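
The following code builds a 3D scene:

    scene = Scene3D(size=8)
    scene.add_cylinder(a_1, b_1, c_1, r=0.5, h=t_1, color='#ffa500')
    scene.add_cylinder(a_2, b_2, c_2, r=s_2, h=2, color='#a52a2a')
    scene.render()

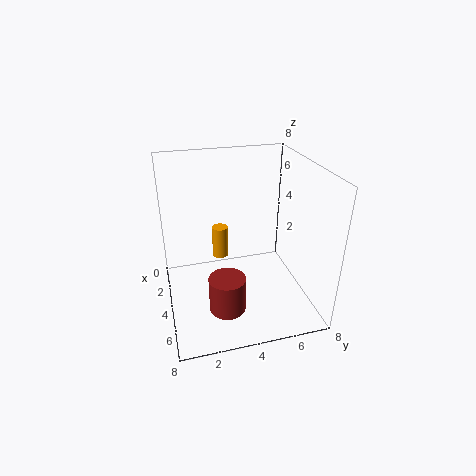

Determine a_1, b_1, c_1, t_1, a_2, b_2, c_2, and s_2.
a_1 = 1.5, b_1 = 3.5, c_1 = 1.5, t_1 = 2, a_2 = 5.5, b_2 = 3, c_2 = 0.5, s_2 = 1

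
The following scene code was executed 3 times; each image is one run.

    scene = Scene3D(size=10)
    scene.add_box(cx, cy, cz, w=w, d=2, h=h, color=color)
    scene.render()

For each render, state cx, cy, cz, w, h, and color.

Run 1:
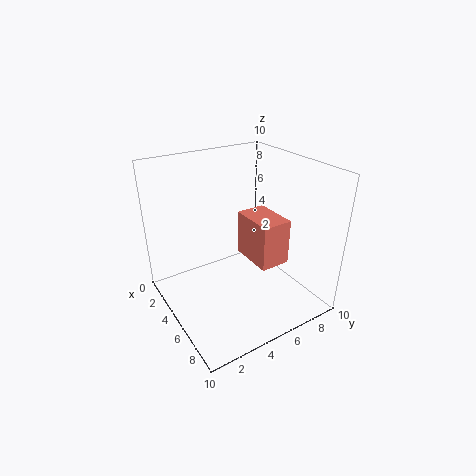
cx = 5, cy = 5, cz = 4, w = 3, h = 3, color = 'salmon'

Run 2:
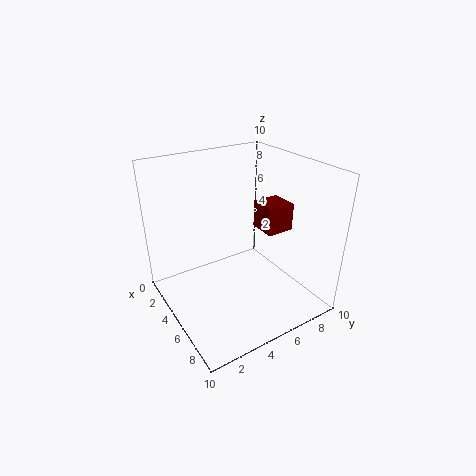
cx = 4, cy = 7, cz = 5, w = 2, h = 2, color = 'maroon'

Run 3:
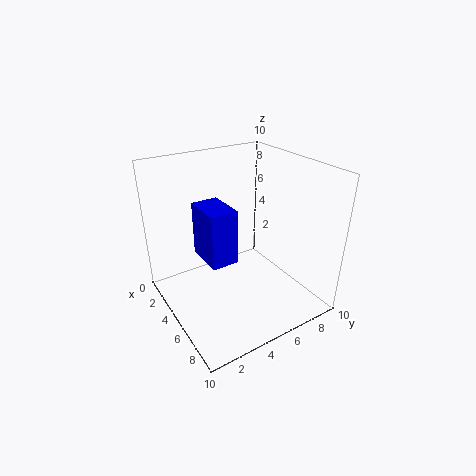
cx = 2, cy = 3, cz = 3, w = 3, h = 4, color = 'blue'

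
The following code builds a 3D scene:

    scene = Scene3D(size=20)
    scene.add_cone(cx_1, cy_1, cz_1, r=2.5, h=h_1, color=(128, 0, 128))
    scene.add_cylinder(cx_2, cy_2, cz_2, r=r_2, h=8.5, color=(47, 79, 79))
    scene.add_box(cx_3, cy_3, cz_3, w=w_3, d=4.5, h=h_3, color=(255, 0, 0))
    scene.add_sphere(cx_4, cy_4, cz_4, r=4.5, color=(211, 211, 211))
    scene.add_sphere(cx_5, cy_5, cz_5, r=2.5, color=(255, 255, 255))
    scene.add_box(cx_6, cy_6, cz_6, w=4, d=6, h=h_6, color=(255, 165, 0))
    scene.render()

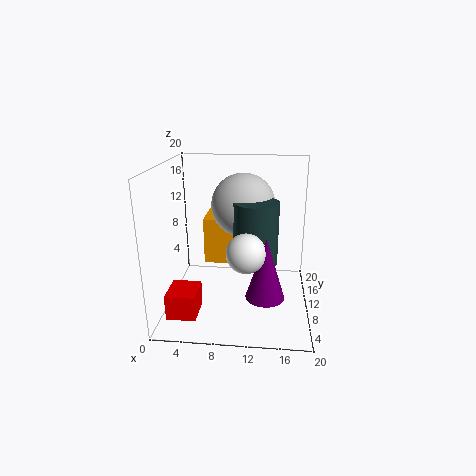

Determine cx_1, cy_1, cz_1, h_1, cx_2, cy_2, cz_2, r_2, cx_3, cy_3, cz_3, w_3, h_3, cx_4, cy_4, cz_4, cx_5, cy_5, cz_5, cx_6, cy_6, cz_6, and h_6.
cx_1 = 14
cy_1 = 5
cz_1 = 4
h_1 = 8
cx_2 = 12.5
cy_2 = 9
cz_2 = 7
r_2 = 3
cx_3 = 1
cy_3 = 3.5
cz_3 = 0.5
w_3 = 4
h_3 = 3.5
cx_4 = 10.5
cy_4 = 12.5
cz_4 = 14
cx_5 = 11.5
cy_5 = 5
cz_5 = 10
cx_6 = 4.5
cy_6 = 13
cz_6 = 4.5
h_6 = 7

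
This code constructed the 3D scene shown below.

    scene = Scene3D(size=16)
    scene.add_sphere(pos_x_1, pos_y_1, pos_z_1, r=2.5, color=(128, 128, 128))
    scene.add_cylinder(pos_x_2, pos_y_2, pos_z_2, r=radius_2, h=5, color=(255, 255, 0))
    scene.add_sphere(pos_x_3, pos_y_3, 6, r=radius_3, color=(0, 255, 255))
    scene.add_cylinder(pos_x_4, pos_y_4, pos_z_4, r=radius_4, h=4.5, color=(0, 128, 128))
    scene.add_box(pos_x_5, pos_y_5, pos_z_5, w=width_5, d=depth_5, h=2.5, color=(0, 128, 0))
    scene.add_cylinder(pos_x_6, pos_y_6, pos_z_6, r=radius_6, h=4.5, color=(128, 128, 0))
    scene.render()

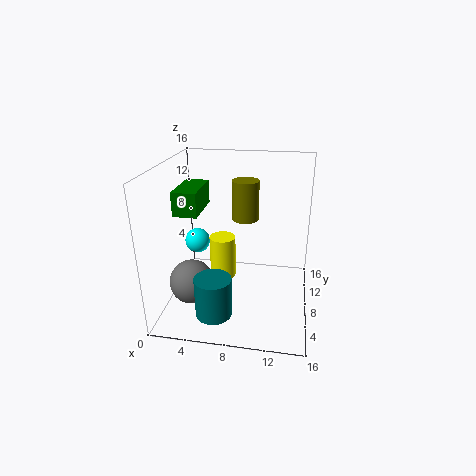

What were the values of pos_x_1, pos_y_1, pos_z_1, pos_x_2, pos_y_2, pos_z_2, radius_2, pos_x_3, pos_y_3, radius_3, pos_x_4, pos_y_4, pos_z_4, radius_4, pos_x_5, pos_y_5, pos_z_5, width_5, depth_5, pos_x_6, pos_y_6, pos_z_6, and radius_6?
pos_x_1 = 3, pos_y_1 = 6, pos_z_1 = 3, pos_x_2 = 6, pos_y_2 = 9, pos_z_2 = 2.5, radius_2 = 1.5, pos_x_3 = 2.5, pos_y_3 = 10.5, radius_3 = 1.5, pos_x_4 = 6, pos_y_4 = 4, pos_z_4 = 0.5, radius_4 = 2, pos_x_5 = 2, pos_y_5 = 4.5, pos_z_5 = 11.5, width_5 = 2.5, depth_5 = 5, pos_x_6 = 8.5, pos_y_6 = 10, pos_z_6 = 9.5, radius_6 = 1.5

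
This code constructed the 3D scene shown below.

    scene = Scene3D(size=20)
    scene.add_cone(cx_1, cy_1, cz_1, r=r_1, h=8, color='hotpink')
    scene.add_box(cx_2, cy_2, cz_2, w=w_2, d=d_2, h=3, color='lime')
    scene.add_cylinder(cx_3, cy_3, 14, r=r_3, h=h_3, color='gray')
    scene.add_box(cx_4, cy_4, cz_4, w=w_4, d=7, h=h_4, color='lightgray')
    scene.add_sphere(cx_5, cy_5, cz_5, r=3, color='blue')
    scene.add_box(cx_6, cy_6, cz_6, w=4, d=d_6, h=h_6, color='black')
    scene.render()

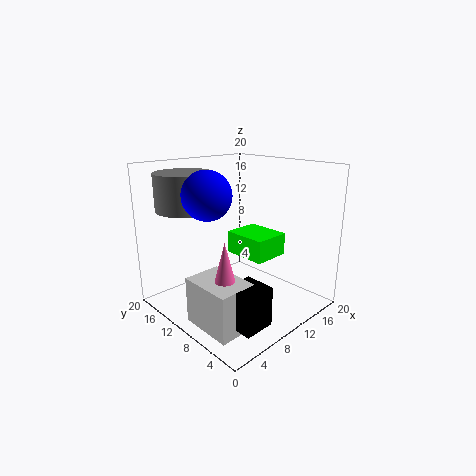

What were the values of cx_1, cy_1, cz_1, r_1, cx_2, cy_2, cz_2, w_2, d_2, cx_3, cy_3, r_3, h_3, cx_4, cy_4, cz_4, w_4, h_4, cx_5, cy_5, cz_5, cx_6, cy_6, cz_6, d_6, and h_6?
cx_1 = 4; cy_1 = 6; cz_1 = 4; r_1 = 2; cx_2 = 9; cy_2 = 5; cz_2 = 8; w_2 = 5; d_2 = 6; cx_3 = 5; cy_3 = 15; r_3 = 4; h_3 = 5; cx_4 = 1; cy_4 = 3; cz_4 = 1; w_4 = 5; h_4 = 6; cx_5 = 4; cy_5 = 9; cz_5 = 17; cx_6 = 3; cy_6 = 1; cz_6 = 2; d_6 = 4; h_6 = 5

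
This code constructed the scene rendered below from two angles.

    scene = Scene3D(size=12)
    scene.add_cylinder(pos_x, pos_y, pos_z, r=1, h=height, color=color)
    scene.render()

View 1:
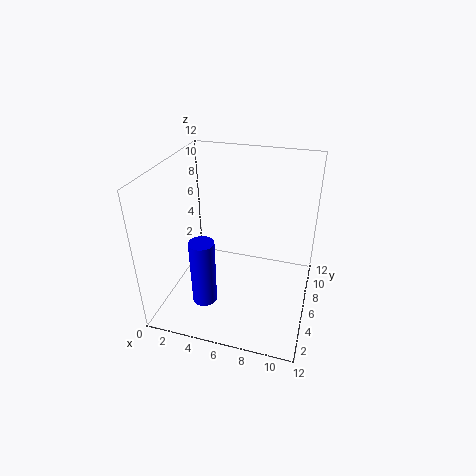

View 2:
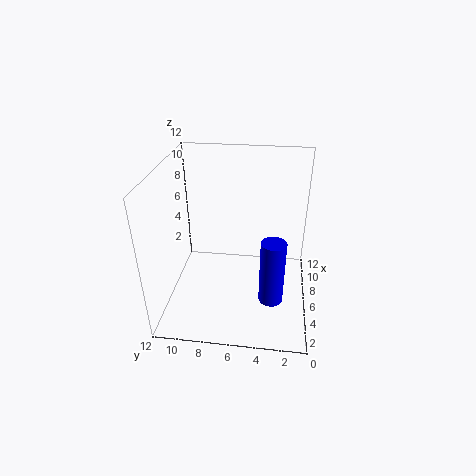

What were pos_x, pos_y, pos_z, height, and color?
pos_x = 4, pos_y = 3, pos_z = 1.5, height = 5.5, color = 'blue'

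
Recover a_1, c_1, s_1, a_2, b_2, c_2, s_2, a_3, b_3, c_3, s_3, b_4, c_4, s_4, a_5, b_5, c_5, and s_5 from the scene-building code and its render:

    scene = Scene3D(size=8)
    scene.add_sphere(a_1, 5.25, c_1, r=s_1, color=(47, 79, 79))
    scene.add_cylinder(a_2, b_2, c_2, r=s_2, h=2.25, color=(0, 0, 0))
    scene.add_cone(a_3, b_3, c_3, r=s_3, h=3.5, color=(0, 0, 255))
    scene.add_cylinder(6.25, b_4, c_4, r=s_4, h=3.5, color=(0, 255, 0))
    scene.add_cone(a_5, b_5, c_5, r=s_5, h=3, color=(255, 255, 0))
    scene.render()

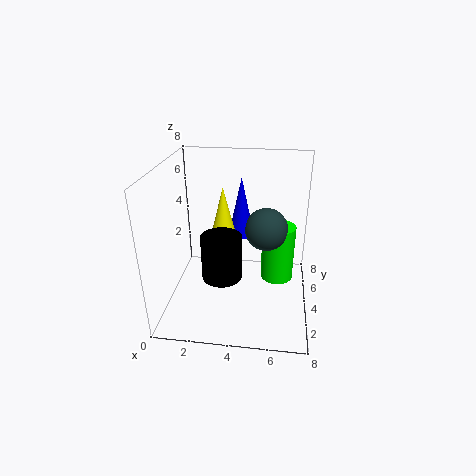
a_1 = 5.5
c_1 = 4
s_1 = 1.25
a_2 = 3.5
b_2 = 1.75
c_2 = 3
s_2 = 1
a_3 = 4
b_3 = 5.5
c_3 = 3.5
s_3 = 0.75
b_4 = 5.75
c_4 = 0.5
s_4 = 1
a_5 = 3.25
b_5 = 3.75
c_5 = 4
s_5 = 0.75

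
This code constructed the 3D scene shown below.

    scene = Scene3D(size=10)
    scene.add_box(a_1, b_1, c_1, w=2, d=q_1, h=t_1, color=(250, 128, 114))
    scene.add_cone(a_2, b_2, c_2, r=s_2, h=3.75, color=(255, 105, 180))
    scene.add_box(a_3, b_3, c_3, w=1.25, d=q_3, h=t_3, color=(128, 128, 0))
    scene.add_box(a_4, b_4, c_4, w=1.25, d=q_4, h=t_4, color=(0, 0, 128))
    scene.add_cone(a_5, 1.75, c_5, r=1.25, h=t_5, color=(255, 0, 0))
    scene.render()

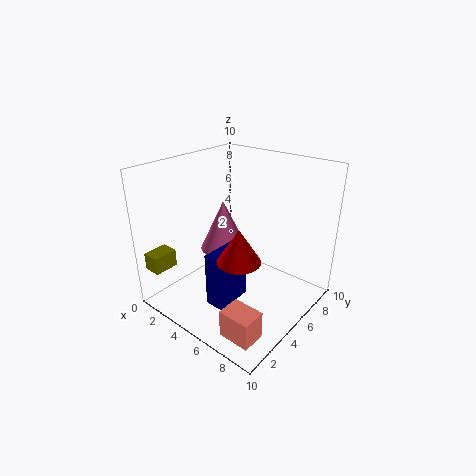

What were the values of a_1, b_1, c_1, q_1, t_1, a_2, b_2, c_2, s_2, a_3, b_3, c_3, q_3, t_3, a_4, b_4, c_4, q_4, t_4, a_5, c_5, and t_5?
a_1 = 7.5; b_1 = 0.25; c_1 = 1.25; q_1 = 1.5; t_1 = 1.75; a_2 = 3; b_2 = 5.75; c_2 = 3.25; s_2 = 1.75; a_3 = 0.25; b_3 = 0.5; c_3 = 2.75; q_3 = 1.75; t_3 = 1.25; a_4 = 5.5; b_4 = 1.25; c_4 = 2; q_4 = 2.5; t_4 = 3.5; a_5 = 7.75; c_5 = 5.75; t_5 = 2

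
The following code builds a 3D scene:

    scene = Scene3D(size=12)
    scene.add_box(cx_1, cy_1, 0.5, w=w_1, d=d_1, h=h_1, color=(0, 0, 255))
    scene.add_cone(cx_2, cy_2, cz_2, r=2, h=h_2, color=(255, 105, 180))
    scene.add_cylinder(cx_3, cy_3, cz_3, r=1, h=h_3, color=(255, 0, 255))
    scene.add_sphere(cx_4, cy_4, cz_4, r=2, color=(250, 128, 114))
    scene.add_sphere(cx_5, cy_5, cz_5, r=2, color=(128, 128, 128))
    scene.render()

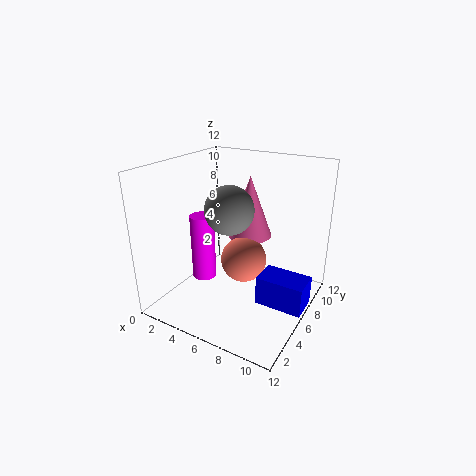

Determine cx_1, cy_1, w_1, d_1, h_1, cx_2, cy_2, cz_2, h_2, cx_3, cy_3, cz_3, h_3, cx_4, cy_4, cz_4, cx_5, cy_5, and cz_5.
cx_1 = 8; cy_1 = 5.5; w_1 = 4; d_1 = 2.5; h_1 = 2.5; cx_2 = 5.5; cy_2 = 9; cz_2 = 5; h_2 = 5.5; cx_3 = 3.5; cy_3 = 4.5; cz_3 = 2.5; h_3 = 5.5; cx_4 = 6; cy_4 = 7; cz_4 = 3.5; cx_5 = 5.5; cy_5 = 5.5; cz_5 = 8.5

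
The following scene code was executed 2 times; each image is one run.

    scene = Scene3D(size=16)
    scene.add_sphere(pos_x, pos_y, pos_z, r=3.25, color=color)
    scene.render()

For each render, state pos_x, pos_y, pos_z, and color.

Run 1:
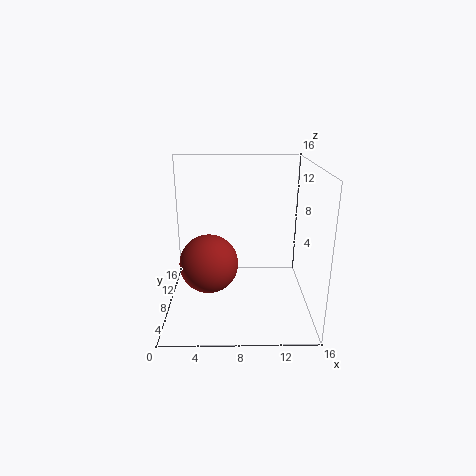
pos_x = 4.75
pos_y = 7.25
pos_z = 5.25
color = 'brown'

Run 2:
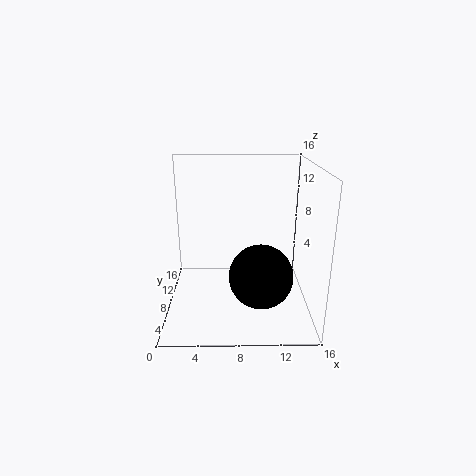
pos_x = 10.25
pos_y = 3.75
pos_z = 5.5
color = 'black'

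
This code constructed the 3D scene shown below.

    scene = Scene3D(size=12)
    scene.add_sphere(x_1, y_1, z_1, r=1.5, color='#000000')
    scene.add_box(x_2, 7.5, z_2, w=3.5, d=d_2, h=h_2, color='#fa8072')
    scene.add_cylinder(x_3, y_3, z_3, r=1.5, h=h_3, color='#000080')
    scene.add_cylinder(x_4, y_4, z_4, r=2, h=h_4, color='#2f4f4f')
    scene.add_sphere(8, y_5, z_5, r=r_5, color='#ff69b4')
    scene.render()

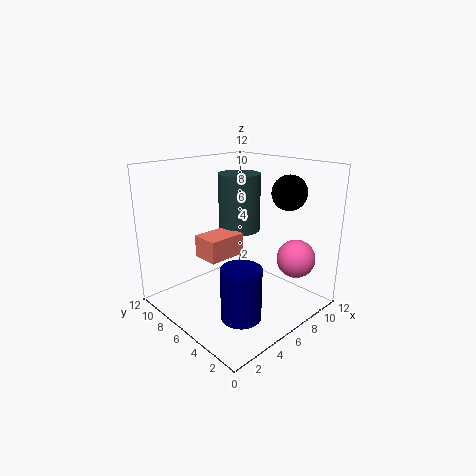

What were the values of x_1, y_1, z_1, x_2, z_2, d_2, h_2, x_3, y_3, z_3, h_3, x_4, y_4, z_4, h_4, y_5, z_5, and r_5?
x_1 = 10
y_1 = 4
z_1 = 9.5
x_2 = 4.5
z_2 = 3.5
d_2 = 2.5
h_2 = 2
x_3 = 3
y_3 = 2.5
z_3 = 1.5
h_3 = 4
x_4 = 9.5
y_4 = 9.5
z_4 = 5
h_4 = 5.5
y_5 = 1.5
z_5 = 5
r_5 = 1.5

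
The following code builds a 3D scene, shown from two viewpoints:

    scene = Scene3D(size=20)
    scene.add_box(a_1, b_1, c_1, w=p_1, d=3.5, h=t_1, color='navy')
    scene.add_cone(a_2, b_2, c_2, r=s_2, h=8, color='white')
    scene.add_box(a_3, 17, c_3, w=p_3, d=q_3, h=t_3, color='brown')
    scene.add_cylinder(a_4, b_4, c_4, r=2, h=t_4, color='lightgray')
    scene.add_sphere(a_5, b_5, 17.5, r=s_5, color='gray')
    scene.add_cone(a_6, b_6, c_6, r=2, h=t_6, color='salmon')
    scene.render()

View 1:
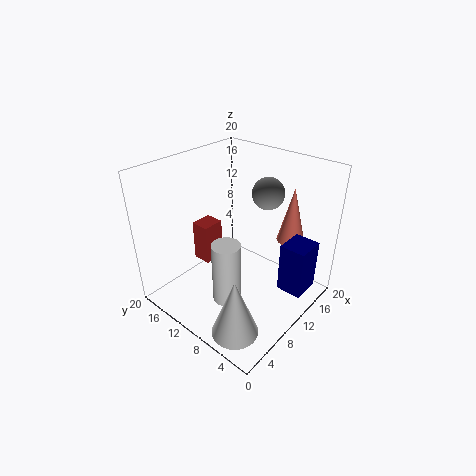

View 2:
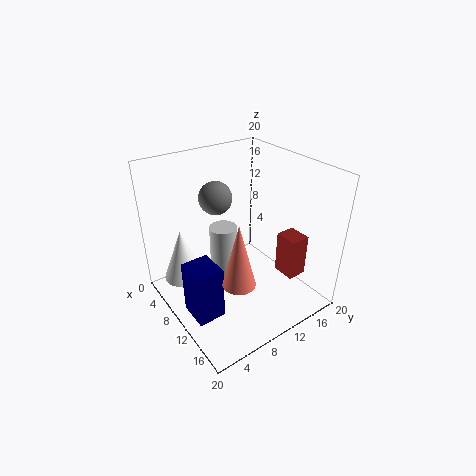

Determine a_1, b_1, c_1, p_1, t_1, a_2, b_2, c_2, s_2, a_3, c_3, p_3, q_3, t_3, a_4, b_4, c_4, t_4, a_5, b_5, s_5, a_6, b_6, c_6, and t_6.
a_1 = 11.5
b_1 = 0.5
c_1 = 3.5
p_1 = 4
t_1 = 7
a_2 = 3
b_2 = 4.5
c_2 = 1.5
s_2 = 3
a_3 = 10.5
c_3 = 2
p_3 = 3.5
q_3 = 3
t_3 = 6.5
a_4 = 7
b_4 = 9.5
c_4 = 1.5
t_4 = 9
a_5 = 11
b_5 = 6
s_5 = 2
a_6 = 16.5
b_6 = 5.5
c_6 = 8.5
t_6 = 8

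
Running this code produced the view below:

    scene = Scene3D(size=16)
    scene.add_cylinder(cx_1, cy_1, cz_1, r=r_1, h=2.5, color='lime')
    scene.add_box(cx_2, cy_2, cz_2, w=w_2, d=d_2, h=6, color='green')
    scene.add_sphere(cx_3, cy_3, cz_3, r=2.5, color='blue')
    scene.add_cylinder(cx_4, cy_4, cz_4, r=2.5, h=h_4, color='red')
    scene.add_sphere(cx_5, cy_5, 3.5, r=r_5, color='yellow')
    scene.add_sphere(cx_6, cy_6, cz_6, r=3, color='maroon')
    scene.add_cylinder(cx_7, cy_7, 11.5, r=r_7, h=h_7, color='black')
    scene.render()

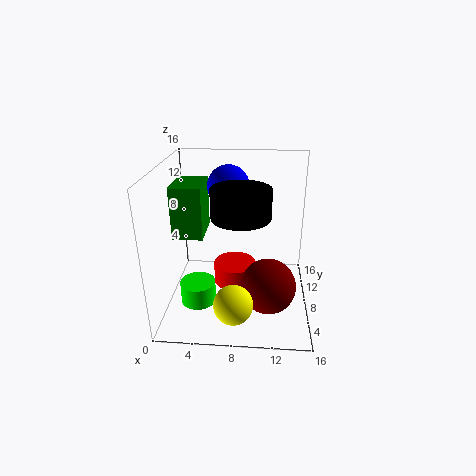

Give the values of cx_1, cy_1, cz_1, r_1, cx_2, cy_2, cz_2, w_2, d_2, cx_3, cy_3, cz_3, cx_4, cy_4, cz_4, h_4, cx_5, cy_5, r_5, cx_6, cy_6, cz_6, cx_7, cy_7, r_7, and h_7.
cx_1 = 3.5, cy_1 = 6.5, cz_1 = 0.5, r_1 = 2, cx_2 = 0.5, cy_2 = 8, cz_2 = 7.5, w_2 = 3.5, d_2 = 5, cx_3 = 6.5, cy_3 = 12.5, cz_3 = 12.5, cx_4 = 7.5, cy_4 = 9.5, cz_4 = 1.5, h_4 = 2.5, cx_5 = 8, cy_5 = 2, r_5 = 2, cx_6 = 11.5, cy_6 = 5.5, cz_6 = 3.5, cx_7 = 8.5, cy_7 = 5.5, r_7 = 3, h_7 = 3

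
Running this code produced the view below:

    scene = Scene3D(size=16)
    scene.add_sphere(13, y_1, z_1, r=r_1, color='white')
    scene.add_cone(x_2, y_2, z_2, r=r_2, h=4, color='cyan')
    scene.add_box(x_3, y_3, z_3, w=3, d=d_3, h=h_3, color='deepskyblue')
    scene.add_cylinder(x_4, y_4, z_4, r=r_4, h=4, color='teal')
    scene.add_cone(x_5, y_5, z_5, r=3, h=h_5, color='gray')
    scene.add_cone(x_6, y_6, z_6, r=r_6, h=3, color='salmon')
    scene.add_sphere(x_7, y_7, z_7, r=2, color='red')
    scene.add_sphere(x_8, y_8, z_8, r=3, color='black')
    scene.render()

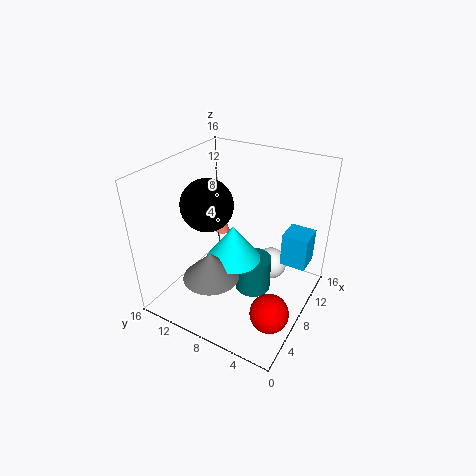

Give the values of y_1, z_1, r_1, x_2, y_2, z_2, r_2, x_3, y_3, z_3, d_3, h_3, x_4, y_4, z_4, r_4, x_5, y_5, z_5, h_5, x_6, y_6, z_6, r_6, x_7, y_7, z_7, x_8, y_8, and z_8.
y_1 = 6, z_1 = 2, r_1 = 2, x_2 = 7, y_2 = 8, z_2 = 6, r_2 = 3, x_3 = 11, y_3 = 1, z_3 = 4, d_3 = 3, h_3 = 4, x_4 = 8, y_4 = 6, z_4 = 2, r_4 = 2, x_5 = 4, y_5 = 9, z_5 = 5, h_5 = 3, x_6 = 14, y_6 = 14, z_6 = 4, r_6 = 1, x_7 = 4, y_7 = 2, z_7 = 3, x_8 = 8, y_8 = 12, z_8 = 11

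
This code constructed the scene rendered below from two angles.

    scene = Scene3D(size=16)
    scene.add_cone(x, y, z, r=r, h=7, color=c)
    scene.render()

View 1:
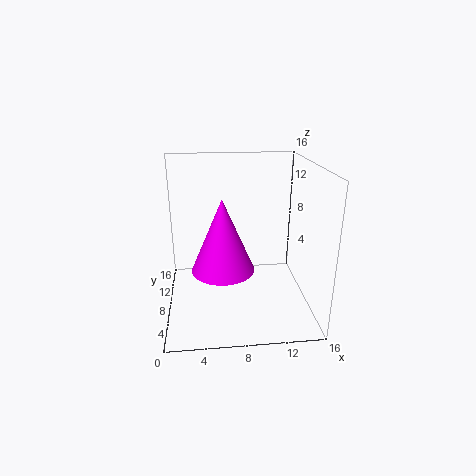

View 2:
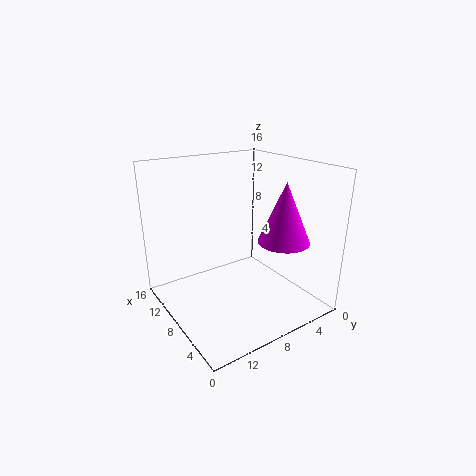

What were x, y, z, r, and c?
x = 6
y = 3
z = 7
r = 3
c = 'magenta'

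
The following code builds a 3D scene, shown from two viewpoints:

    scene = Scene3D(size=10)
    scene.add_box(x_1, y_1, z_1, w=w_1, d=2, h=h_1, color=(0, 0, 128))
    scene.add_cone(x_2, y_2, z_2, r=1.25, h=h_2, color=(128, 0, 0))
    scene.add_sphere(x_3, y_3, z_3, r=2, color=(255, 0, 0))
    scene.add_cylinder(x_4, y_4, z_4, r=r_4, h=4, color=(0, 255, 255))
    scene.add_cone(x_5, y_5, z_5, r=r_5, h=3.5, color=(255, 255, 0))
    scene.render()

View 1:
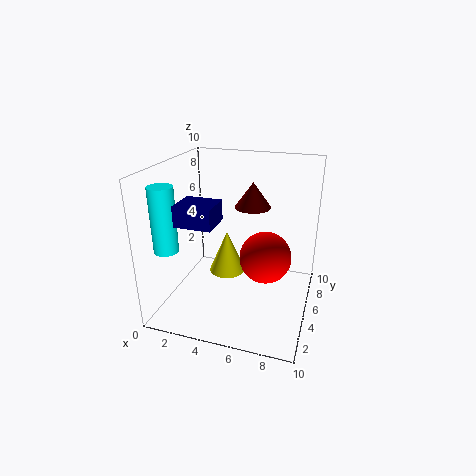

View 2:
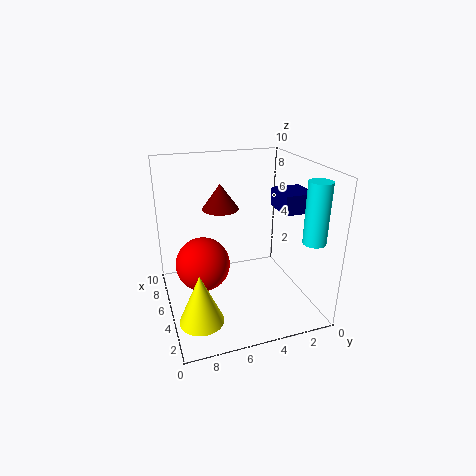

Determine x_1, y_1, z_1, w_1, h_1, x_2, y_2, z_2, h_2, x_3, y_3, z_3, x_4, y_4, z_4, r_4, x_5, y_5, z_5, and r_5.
x_1 = 2.5, y_1 = 0.75, z_1 = 7.25, w_1 = 2.25, h_1 = 1.25, x_2 = 5.75, y_2 = 6, z_2 = 7, h_2 = 1.75, x_3 = 6.5, y_3 = 7.25, z_3 = 2.5, x_4 = 1.75, y_4 = 1, z_4 = 5.5, r_4 = 0.75, x_5 = 3, y_5 = 8.25, z_5 = 0.25, r_5 = 1.5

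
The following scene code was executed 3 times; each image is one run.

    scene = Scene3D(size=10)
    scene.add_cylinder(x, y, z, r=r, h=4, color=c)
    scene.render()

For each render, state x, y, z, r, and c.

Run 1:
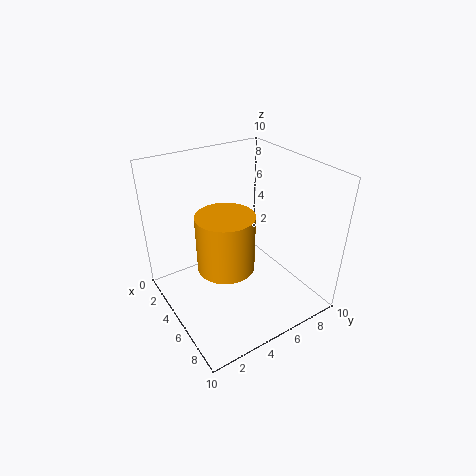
x = 5, y = 4, z = 3, r = 2, c = 'orange'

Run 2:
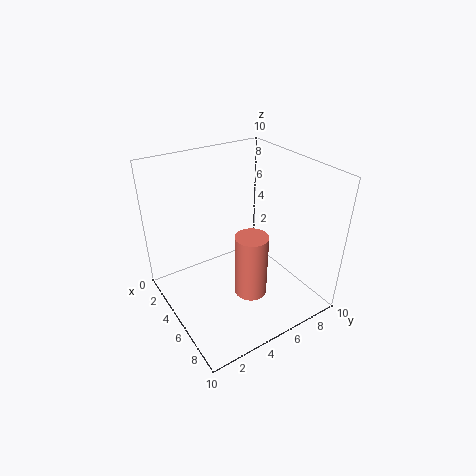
x = 8, y = 4, z = 3, r = 1, c = 'salmon'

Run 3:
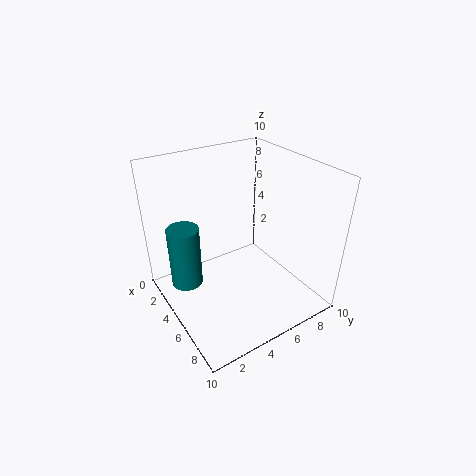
x = 5, y = 1, z = 3, r = 1, c = 'teal'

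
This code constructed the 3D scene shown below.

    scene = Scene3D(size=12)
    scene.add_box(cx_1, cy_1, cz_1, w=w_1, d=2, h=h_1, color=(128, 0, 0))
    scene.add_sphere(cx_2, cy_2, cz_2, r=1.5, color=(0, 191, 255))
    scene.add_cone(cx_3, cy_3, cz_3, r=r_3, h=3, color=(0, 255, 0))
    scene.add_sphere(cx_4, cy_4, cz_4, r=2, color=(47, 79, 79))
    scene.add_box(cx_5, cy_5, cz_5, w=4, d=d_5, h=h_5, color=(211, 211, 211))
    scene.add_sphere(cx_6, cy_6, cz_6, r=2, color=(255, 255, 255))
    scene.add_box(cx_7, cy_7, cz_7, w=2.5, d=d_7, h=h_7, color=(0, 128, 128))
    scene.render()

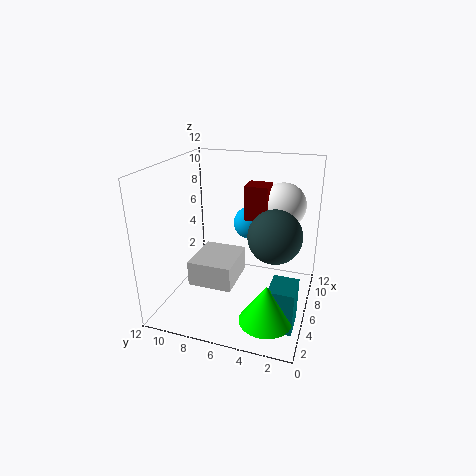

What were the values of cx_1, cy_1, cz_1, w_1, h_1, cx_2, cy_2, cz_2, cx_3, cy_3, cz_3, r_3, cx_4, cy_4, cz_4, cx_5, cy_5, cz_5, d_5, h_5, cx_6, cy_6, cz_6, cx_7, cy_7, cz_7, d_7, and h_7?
cx_1 = 7.5; cy_1 = 4; cz_1 = 7; w_1 = 2; h_1 = 3; cx_2 = 9.5; cy_2 = 6; cz_2 = 6; cx_3 = 2; cy_3 = 2.5; cz_3 = 1.5; r_3 = 2; cx_4 = 4; cy_4 = 2.5; cz_4 = 7.5; cx_5 = 2.5; cy_5 = 5.5; cz_5 = 3; d_5 = 3.5; h_5 = 2; cx_6 = 9.5; cy_6 = 3; cz_6 = 8; cx_7 = 2; cy_7 = 0.5; cz_7 = 0.5; d_7 = 2; h_7 = 3.5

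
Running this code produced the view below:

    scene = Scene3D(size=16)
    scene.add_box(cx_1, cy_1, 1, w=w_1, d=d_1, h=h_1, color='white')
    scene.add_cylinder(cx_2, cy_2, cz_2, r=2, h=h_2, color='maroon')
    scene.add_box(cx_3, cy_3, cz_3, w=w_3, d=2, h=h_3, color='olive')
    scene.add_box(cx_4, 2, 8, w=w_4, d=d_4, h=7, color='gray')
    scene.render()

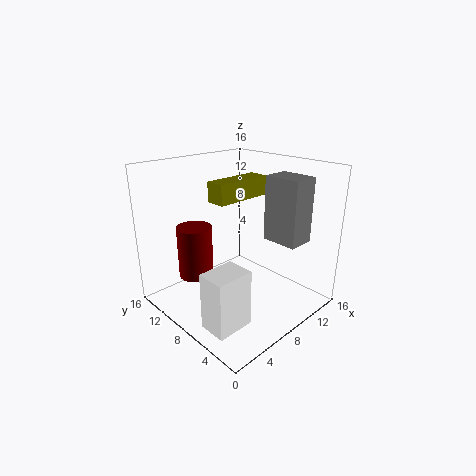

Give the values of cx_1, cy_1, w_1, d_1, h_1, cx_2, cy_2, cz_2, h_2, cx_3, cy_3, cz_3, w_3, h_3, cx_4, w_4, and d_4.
cx_1 = 1; cy_1 = 3; w_1 = 4; d_1 = 3; h_1 = 6; cx_2 = 5; cy_2 = 12; cz_2 = 3; h_2 = 6; cx_3 = 4; cy_3 = 6; cz_3 = 13; w_3 = 6; h_3 = 2; cx_4 = 10; w_4 = 3; d_4 = 4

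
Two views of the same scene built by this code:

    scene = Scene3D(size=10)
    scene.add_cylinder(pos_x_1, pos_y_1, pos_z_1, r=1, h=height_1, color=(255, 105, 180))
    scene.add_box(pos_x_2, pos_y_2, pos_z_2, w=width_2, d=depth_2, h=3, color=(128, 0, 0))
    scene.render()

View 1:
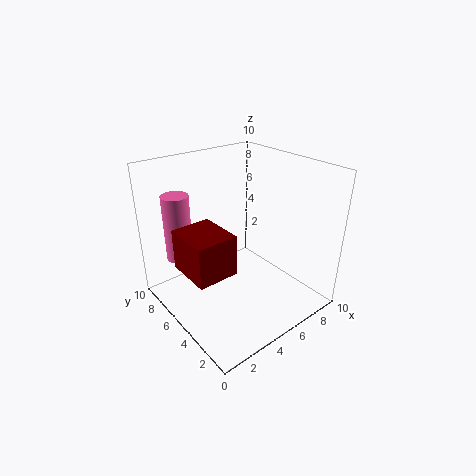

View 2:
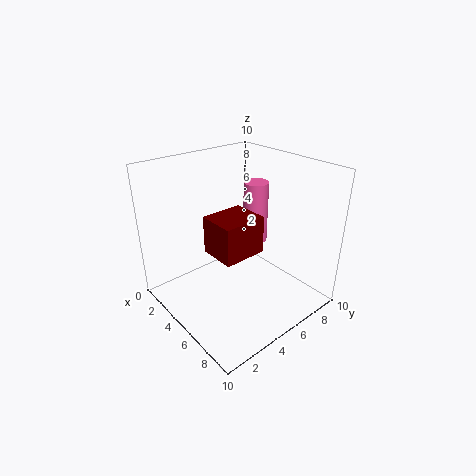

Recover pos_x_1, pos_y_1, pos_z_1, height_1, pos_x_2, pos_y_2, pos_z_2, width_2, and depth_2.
pos_x_1 = 2.5, pos_y_1 = 9, pos_z_1 = 2.5, height_1 = 5, pos_x_2 = 1.5, pos_y_2 = 4.5, pos_z_2 = 2.5, width_2 = 3, depth_2 = 3.5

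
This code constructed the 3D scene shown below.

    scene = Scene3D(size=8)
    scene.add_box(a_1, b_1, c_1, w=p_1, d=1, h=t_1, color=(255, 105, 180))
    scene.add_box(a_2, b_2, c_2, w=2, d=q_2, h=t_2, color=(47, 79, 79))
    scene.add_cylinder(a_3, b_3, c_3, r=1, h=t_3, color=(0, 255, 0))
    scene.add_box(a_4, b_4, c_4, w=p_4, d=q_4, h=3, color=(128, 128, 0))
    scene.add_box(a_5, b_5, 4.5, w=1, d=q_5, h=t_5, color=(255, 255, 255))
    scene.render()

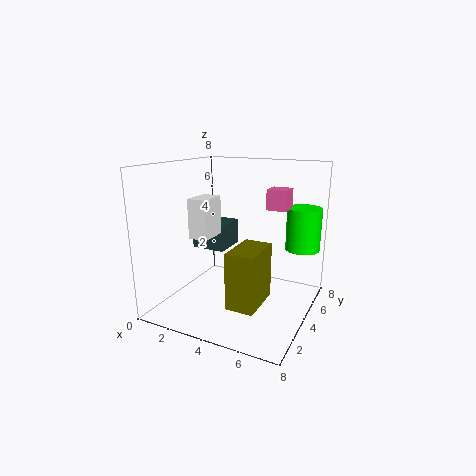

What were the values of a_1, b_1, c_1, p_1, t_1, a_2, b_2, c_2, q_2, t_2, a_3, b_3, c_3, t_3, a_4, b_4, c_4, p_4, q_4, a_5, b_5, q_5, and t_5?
a_1 = 6; b_1 = 3; c_1 = 6; p_1 = 1; t_1 = 1; a_2 = 1; b_2 = 4; c_2 = 3; q_2 = 2; t_2 = 1.5; a_3 = 7; b_3 = 6.5; c_3 = 3; t_3 = 2.5; a_4 = 4.5; b_4 = 1.5; c_4 = 1; p_4 = 1.5; q_4 = 2.5; a_5 = 2.5; b_5 = 1.5; q_5 = 1.5; t_5 = 2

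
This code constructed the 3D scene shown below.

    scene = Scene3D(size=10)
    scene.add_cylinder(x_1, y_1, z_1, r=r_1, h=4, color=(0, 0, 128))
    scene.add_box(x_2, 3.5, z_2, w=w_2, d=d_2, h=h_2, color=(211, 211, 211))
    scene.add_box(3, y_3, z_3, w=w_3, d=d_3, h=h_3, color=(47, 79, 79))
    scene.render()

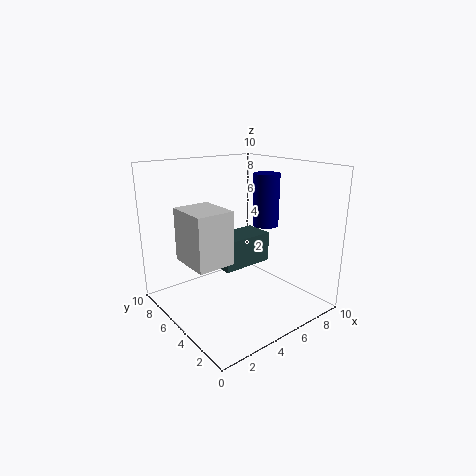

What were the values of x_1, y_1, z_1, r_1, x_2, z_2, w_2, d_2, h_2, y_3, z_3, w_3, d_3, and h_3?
x_1 = 8.5, y_1 = 6, z_1 = 5, r_1 = 1, x_2 = 1, z_2 = 4, w_2 = 2.5, d_2 = 3, h_2 = 3.5, y_3 = 3.5, z_3 = 3.5, w_3 = 3.5, d_3 = 2, h_3 = 2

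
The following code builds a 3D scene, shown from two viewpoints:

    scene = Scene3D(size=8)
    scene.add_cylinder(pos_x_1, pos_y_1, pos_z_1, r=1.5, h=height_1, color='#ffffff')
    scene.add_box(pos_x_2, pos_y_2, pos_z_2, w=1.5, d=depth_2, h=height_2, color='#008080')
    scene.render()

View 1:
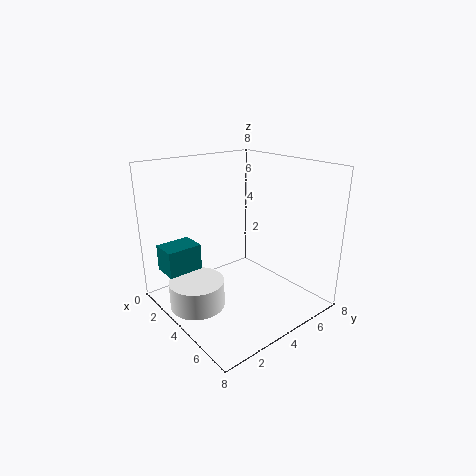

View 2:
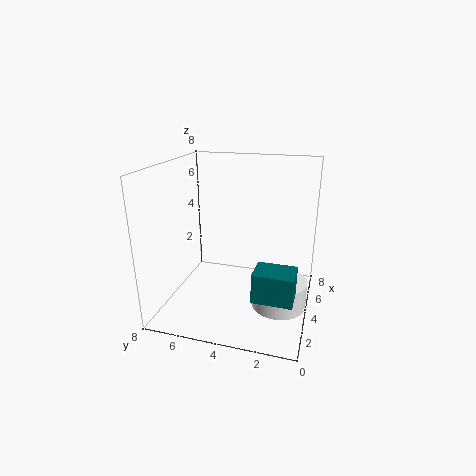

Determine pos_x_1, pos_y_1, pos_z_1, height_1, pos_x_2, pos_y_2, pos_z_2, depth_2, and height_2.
pos_x_1 = 3.5; pos_y_1 = 1.5; pos_z_1 = 0.5; height_1 = 1.5; pos_x_2 = 1; pos_y_2 = 0.5; pos_z_2 = 2; depth_2 = 2; height_2 = 1.5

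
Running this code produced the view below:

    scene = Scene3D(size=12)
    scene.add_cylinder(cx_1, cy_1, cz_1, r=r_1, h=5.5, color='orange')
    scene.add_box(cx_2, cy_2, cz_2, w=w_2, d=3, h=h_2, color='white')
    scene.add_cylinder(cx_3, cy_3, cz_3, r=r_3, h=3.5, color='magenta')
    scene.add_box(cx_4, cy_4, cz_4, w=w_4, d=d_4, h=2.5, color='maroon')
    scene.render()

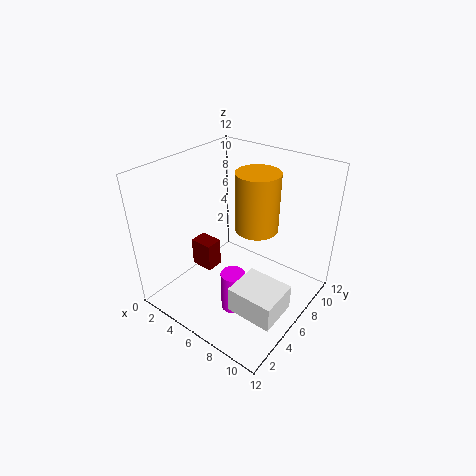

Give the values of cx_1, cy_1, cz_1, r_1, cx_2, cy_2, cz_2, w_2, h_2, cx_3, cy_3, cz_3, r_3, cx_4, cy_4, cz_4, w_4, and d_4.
cx_1 = 5.5, cy_1 = 9.5, cz_1 = 5, r_1 = 2, cx_2 = 8.5, cy_2 = 1.5, cz_2 = 3, w_2 = 3.5, h_2 = 2, cx_3 = 7, cy_3 = 4, cz_3 = 0.5, r_3 = 1, cx_4 = 2, cy_4 = 4.5, cz_4 = 2.5, w_4 = 2, d_4 = 1.5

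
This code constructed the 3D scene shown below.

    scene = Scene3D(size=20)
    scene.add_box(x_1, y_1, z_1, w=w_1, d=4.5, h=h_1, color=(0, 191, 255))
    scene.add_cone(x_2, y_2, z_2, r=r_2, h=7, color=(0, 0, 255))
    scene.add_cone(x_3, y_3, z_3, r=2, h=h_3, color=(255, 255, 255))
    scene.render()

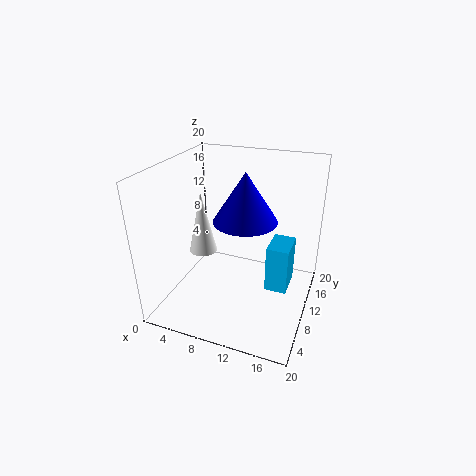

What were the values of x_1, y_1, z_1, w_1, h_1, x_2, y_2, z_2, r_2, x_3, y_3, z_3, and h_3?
x_1 = 14.5, y_1 = 8.5, z_1 = 3.5, w_1 = 3, h_1 = 6.5, x_2 = 10.5, y_2 = 11.5, z_2 = 12, r_2 = 4.5, x_3 = 4.5, y_3 = 10, z_3 = 7, h_3 = 9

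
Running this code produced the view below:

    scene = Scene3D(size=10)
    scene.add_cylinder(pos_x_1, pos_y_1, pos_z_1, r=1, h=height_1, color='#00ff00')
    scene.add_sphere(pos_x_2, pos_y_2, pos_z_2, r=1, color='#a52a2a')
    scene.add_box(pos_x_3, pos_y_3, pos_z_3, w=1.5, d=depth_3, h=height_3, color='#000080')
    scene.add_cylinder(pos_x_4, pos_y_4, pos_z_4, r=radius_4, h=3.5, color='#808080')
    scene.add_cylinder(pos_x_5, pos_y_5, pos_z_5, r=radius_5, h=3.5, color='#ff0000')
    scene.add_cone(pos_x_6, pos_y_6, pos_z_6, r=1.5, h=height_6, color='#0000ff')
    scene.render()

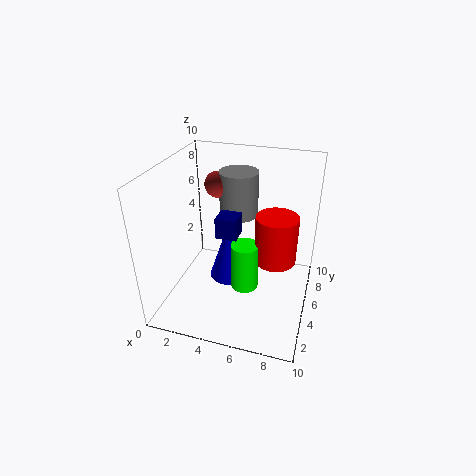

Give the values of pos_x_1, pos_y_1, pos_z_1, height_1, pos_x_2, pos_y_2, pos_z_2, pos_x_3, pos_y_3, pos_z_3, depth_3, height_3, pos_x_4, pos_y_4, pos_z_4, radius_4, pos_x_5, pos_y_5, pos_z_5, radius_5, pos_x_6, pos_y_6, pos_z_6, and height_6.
pos_x_1 = 5.5; pos_y_1 = 5; pos_z_1 = 1; height_1 = 3.5; pos_x_2 = 2.5; pos_y_2 = 8; pos_z_2 = 7.5; pos_x_3 = 3.5; pos_y_3 = 4.5; pos_z_3 = 5; depth_3 = 1.5; height_3 = 1.5; pos_x_4 = 4; pos_y_4 = 8.5; pos_z_4 = 5; radius_4 = 1.5; pos_x_5 = 7.5; pos_y_5 = 6; pos_z_5 = 3; radius_5 = 1.5; pos_x_6 = 4; pos_y_6 = 6; pos_z_6 = 1; height_6 = 4.5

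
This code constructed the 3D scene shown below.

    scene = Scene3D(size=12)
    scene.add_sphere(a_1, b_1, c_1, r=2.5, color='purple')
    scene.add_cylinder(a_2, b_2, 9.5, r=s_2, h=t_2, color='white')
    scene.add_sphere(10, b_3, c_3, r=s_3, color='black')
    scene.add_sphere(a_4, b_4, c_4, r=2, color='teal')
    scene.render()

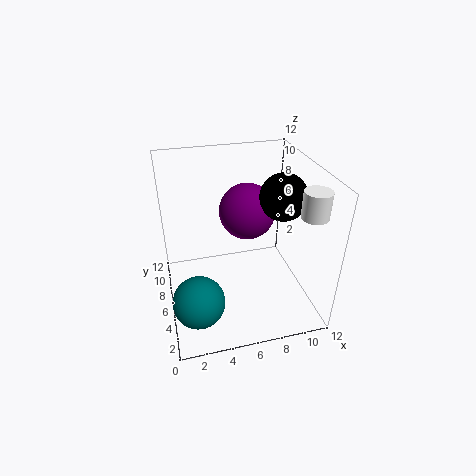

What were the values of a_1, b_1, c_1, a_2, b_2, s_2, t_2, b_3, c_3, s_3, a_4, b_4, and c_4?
a_1 = 7.5, b_1 = 8.5, c_1 = 7, a_2 = 10.5, b_2 = 2, s_2 = 1, t_2 = 2, b_3 = 6.5, c_3 = 9, s_3 = 2, a_4 = 2, b_4 = 2.5, c_4 = 3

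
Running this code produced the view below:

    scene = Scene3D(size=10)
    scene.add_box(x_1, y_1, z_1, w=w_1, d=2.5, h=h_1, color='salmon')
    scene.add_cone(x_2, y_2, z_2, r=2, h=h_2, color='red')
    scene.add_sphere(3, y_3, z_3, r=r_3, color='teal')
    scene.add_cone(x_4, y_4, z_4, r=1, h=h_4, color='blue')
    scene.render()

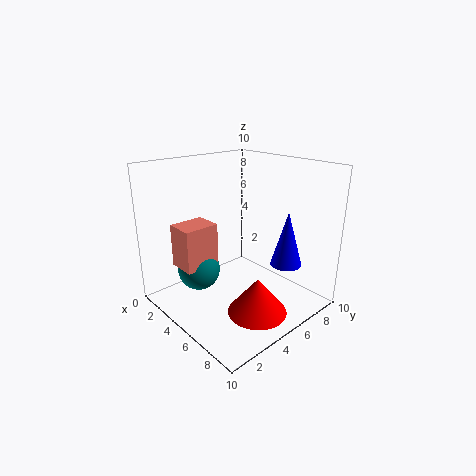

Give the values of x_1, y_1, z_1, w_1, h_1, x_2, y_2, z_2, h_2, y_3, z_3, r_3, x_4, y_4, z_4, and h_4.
x_1 = 2
y_1 = 1.5
z_1 = 3
w_1 = 2
h_1 = 3
x_2 = 7.5
y_2 = 4.5
z_2 = 0.5
h_2 = 2.5
y_3 = 3
z_3 = 2.5
r_3 = 1.5
x_4 = 8.5
y_4 = 6
z_4 = 4
h_4 = 3.5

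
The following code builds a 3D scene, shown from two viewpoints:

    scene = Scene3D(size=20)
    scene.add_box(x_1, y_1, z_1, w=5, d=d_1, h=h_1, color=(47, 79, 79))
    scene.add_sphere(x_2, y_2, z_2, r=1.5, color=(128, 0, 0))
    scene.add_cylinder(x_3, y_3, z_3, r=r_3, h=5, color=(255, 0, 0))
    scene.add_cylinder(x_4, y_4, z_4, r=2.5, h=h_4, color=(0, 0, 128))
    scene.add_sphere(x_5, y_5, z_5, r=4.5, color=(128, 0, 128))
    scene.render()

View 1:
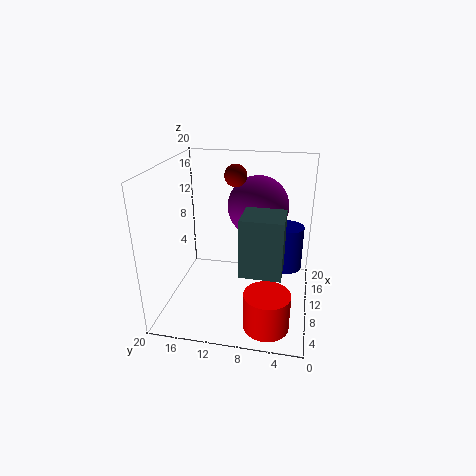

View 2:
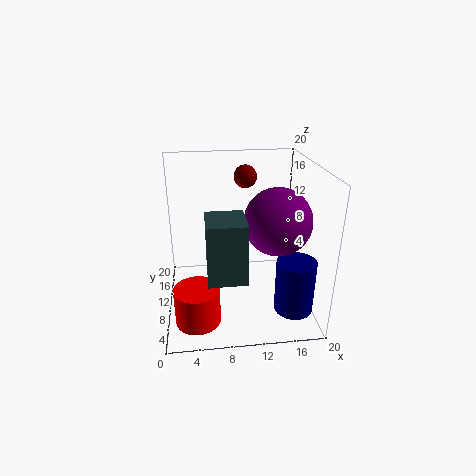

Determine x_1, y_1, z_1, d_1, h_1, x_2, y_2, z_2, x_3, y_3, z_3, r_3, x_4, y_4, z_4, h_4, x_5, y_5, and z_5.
x_1 = 5.5
y_1 = 3.5
z_1 = 6.5
d_1 = 5.5
h_1 = 8
x_2 = 11
y_2 = 10.5
z_2 = 18.5
x_3 = 4
y_3 = 5
z_3 = 0.5
r_3 = 3
x_4 = 16.5
y_4 = 3.5
z_4 = 2.5
h_4 = 7
x_5 = 15
y_5 = 8
z_5 = 13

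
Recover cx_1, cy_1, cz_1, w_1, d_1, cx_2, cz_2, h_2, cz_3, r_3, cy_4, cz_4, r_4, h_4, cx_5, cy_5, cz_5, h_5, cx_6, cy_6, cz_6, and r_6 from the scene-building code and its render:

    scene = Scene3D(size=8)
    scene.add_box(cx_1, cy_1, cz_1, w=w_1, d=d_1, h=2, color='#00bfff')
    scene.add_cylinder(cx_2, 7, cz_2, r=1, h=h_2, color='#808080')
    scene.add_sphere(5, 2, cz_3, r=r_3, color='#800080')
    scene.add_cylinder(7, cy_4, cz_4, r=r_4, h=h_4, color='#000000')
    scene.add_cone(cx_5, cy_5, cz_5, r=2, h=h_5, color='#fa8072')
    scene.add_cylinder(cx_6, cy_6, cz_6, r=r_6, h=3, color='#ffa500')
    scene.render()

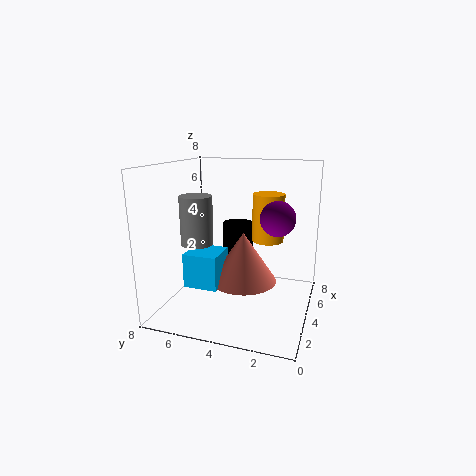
cx_1 = 3
cy_1 = 5
cz_1 = 1
w_1 = 2
d_1 = 2
cx_2 = 5
cz_2 = 3
h_2 = 3
cz_3 = 5
r_3 = 1
cy_4 = 5
cz_4 = 1
r_4 = 1
h_4 = 3
cx_5 = 5
cy_5 = 4
cz_5 = 1
h_5 = 3
cx_6 = 7
cy_6 = 3
cz_6 = 3
r_6 = 1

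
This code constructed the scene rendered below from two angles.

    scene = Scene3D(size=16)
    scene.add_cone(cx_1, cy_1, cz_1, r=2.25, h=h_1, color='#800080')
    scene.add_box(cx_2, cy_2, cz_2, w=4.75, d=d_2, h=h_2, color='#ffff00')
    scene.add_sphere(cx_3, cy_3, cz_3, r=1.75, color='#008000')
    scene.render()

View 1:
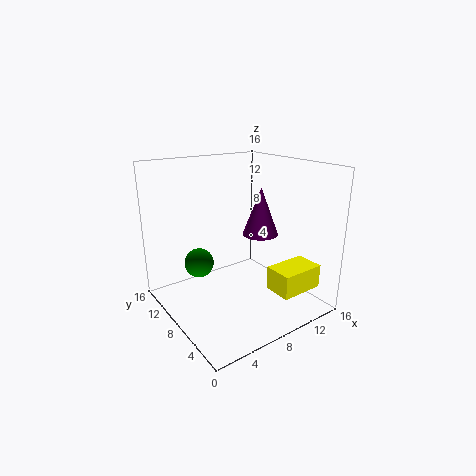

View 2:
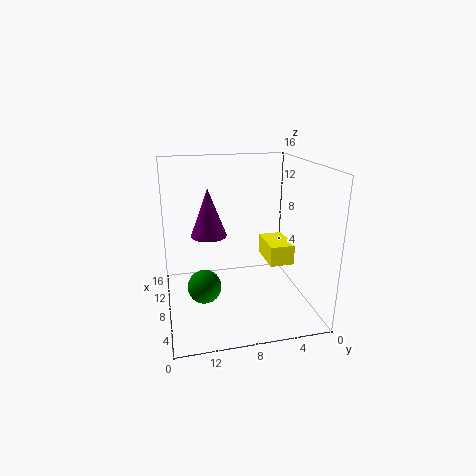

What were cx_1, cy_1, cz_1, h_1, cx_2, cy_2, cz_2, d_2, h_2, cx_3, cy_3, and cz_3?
cx_1 = 13.25; cy_1 = 10.5; cz_1 = 6.5; h_1 = 6; cx_2 = 8.75; cy_2 = 0.75; cz_2 = 3.5; d_2 = 3; h_2 = 2.5; cx_3 = 5.25; cy_3 = 12.25; cz_3 = 4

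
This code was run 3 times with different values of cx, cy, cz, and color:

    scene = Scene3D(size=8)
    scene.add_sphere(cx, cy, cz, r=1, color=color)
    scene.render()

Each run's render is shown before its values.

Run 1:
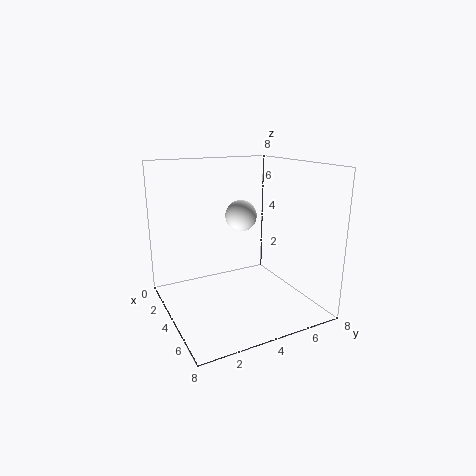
cx = 1.5
cy = 5.5
cz = 4.5
color = 'white'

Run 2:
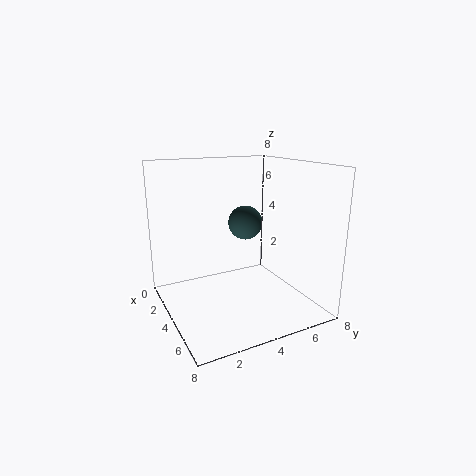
cx = 3
cy = 5
cz = 4.5
color = 'darkslategray'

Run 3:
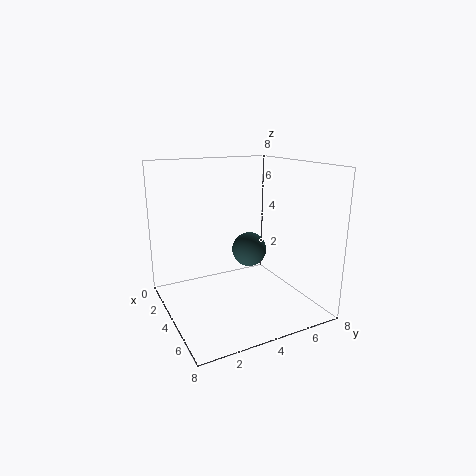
cx = 3.5
cy = 5
cz = 3
color = 'darkslategray'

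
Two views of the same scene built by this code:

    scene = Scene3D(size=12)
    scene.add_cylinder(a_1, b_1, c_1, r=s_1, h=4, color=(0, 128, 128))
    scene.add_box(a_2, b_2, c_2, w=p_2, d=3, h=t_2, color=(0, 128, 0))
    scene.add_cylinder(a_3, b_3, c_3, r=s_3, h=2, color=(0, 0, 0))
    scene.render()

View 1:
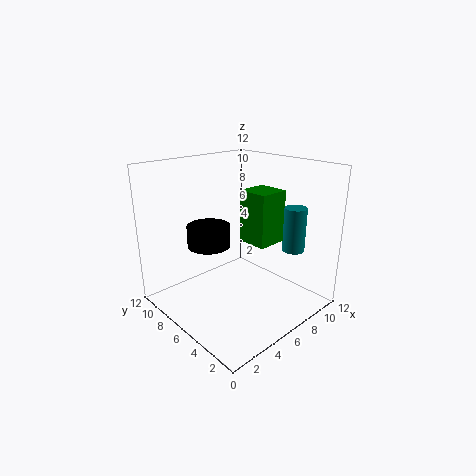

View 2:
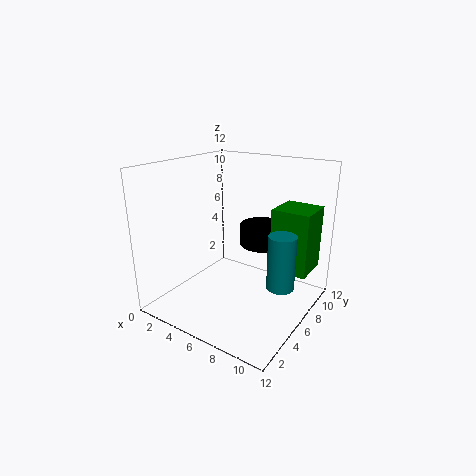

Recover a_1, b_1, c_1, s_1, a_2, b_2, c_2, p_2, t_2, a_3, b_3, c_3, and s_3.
a_1 = 11; b_1 = 4; c_1 = 4; s_1 = 1; a_2 = 9; b_2 = 6; c_2 = 4; p_2 = 3; t_2 = 5; a_3 = 6; b_3 = 10; c_3 = 4; s_3 = 2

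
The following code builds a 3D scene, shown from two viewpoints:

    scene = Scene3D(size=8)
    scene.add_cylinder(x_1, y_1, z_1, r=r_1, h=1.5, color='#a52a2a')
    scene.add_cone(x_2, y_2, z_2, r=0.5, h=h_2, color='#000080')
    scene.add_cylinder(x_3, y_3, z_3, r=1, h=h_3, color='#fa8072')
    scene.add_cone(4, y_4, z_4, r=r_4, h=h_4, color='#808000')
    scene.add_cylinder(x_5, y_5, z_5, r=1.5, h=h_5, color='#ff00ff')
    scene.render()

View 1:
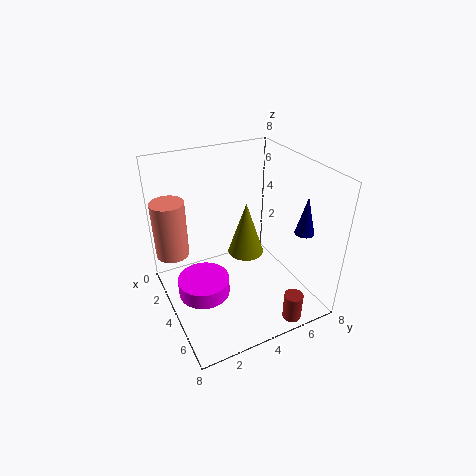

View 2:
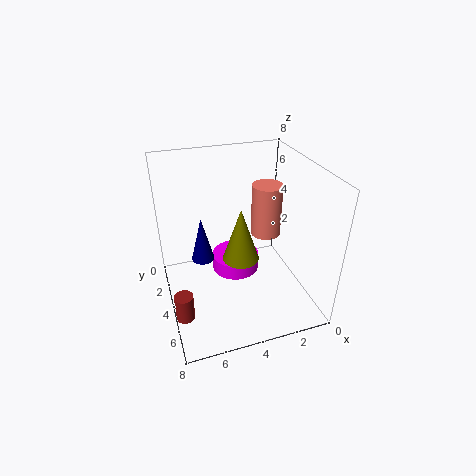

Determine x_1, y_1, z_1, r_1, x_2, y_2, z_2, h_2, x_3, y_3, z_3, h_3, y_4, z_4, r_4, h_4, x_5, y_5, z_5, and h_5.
x_1 = 7.5; y_1 = 5.5; z_1 = 0.5; r_1 = 0.5; x_2 = 6.5; y_2 = 6.5; z_2 = 5; h_2 = 2; x_3 = 1; y_3 = 1; z_3 = 2; h_3 = 3.5; y_4 = 4.5; z_4 = 3; r_4 = 1; h_4 = 3; x_5 = 3.5; y_5 = 2; z_5 = 0.5; h_5 = 1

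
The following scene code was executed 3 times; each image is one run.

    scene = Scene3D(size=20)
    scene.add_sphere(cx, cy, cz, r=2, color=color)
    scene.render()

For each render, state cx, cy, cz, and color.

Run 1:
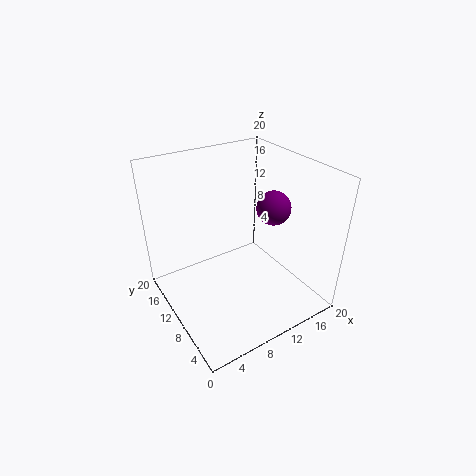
cx = 11, cy = 4, cz = 17, color = 'purple'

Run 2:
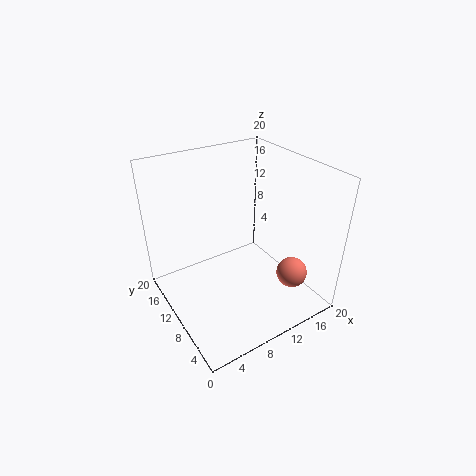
cx = 14, cy = 3, cz = 7, color = 'salmon'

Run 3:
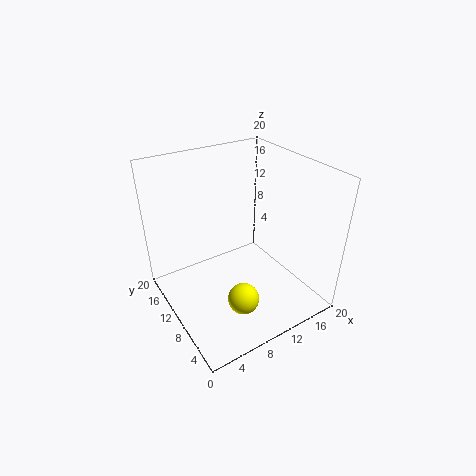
cx = 7, cy = 4, cz = 5, color = 'yellow'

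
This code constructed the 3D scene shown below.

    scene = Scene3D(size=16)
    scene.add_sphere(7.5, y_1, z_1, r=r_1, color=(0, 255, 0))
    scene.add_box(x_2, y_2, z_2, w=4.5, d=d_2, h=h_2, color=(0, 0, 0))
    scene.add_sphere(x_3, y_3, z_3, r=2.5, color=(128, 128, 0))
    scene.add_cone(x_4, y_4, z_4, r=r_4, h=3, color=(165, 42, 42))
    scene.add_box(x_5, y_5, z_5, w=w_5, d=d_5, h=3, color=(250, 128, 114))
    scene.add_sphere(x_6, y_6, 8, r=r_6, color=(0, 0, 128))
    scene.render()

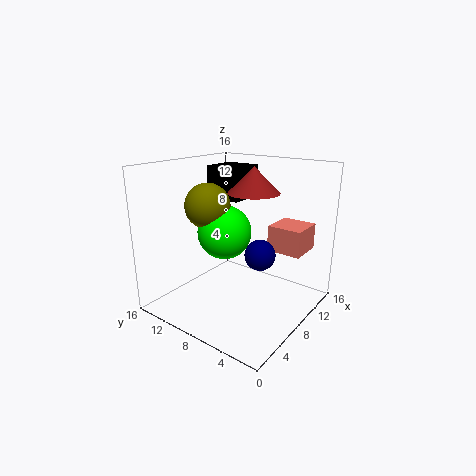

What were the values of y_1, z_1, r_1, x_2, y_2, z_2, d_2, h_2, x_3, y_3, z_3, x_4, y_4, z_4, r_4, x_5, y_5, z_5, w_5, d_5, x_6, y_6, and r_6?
y_1 = 9.5; z_1 = 8.5; r_1 = 3; x_2 = 11; y_2 = 10.5; z_2 = 11; d_2 = 4.5; h_2 = 4; x_3 = 6.5; y_3 = 11; z_3 = 11.5; x_4 = 11; y_4 = 8; z_4 = 12.5; r_4 = 3; x_5 = 11; y_5 = 2; z_5 = 6; w_5 = 4; d_5 = 4; x_6 = 5.5; y_6 = 3.5; r_6 = 1.5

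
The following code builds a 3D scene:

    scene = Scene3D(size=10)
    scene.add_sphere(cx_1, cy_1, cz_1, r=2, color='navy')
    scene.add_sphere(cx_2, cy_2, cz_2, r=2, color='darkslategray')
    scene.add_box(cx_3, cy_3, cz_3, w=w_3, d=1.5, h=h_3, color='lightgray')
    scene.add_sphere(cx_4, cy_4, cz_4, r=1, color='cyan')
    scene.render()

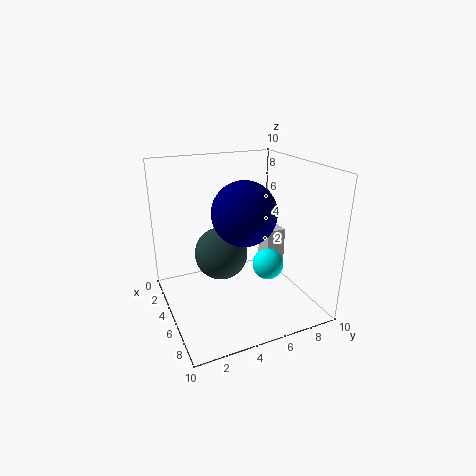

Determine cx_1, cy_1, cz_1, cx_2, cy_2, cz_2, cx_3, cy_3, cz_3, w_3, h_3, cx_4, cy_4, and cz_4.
cx_1 = 7; cy_1 = 4.5; cz_1 = 7.5; cx_2 = 3; cy_2 = 4.5; cz_2 = 3; cx_3 = 2.5; cy_3 = 8; cz_3 = 1; w_3 = 1.5; h_3 = 3.5; cx_4 = 7.5; cy_4 = 6; cz_4 = 4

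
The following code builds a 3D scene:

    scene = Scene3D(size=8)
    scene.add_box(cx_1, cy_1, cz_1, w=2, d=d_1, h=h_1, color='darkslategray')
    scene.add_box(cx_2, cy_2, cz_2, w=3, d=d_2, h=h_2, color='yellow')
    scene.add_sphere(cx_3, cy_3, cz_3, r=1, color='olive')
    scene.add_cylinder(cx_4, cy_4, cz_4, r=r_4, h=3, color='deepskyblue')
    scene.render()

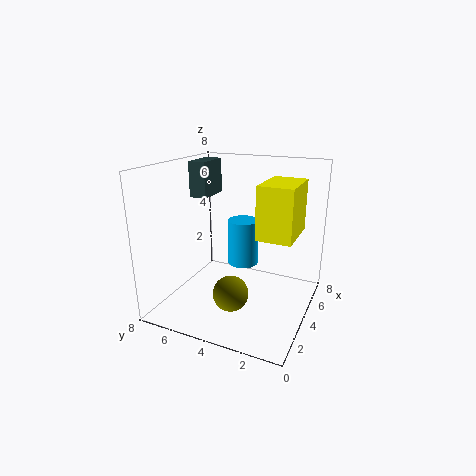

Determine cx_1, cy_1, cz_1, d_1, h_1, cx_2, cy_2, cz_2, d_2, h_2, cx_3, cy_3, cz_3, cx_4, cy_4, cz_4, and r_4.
cx_1 = 4, cy_1 = 6, cz_1 = 6, d_1 = 1, h_1 = 2, cx_2 = 4, cy_2 = 1, cz_2 = 4, d_2 = 2, h_2 = 3, cx_3 = 3, cy_3 = 4, cz_3 = 1, cx_4 = 7, cy_4 = 5, cz_4 = 1, r_4 = 1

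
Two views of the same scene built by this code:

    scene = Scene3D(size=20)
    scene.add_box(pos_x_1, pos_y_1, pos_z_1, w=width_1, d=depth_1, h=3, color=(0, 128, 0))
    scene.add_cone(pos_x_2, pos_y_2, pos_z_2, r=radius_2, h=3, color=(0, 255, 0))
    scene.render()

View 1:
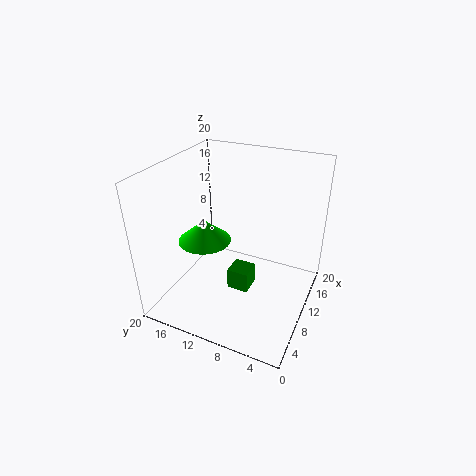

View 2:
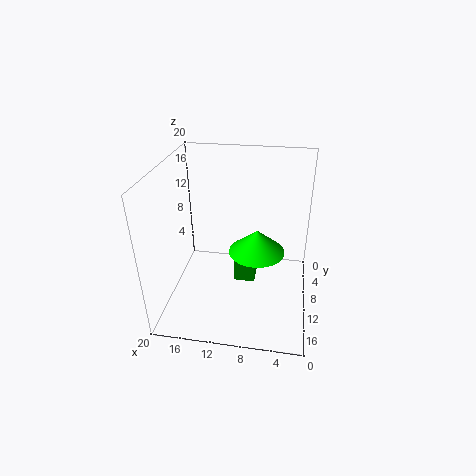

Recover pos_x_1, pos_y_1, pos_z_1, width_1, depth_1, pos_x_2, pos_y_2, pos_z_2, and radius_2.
pos_x_1 = 7.5
pos_y_1 = 7.5
pos_z_1 = 3
width_1 = 3
depth_1 = 3
pos_x_2 = 7
pos_y_2 = 13.5
pos_z_2 = 10.5
radius_2 = 3.5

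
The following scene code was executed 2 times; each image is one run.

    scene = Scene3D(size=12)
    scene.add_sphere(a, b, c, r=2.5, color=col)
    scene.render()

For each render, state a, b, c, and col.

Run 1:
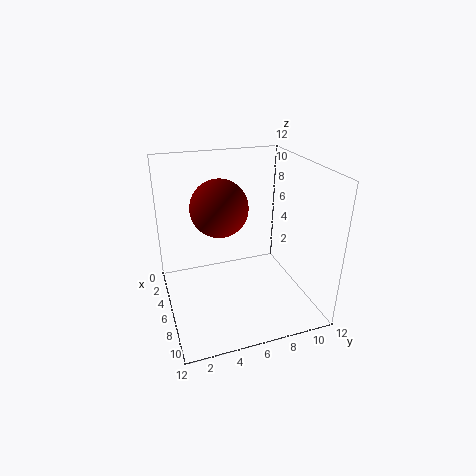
a = 4, b = 5, c = 8, col = 'maroon'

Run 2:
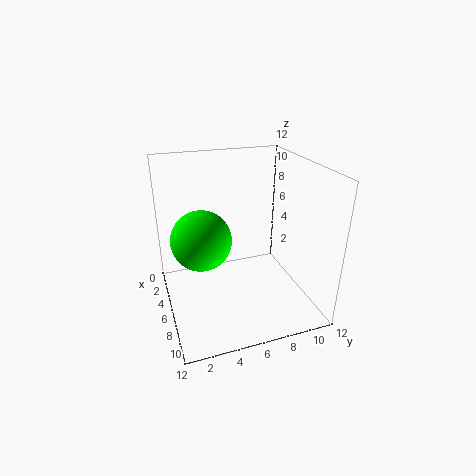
a = 5.5, b = 3, c = 6, col = 'lime'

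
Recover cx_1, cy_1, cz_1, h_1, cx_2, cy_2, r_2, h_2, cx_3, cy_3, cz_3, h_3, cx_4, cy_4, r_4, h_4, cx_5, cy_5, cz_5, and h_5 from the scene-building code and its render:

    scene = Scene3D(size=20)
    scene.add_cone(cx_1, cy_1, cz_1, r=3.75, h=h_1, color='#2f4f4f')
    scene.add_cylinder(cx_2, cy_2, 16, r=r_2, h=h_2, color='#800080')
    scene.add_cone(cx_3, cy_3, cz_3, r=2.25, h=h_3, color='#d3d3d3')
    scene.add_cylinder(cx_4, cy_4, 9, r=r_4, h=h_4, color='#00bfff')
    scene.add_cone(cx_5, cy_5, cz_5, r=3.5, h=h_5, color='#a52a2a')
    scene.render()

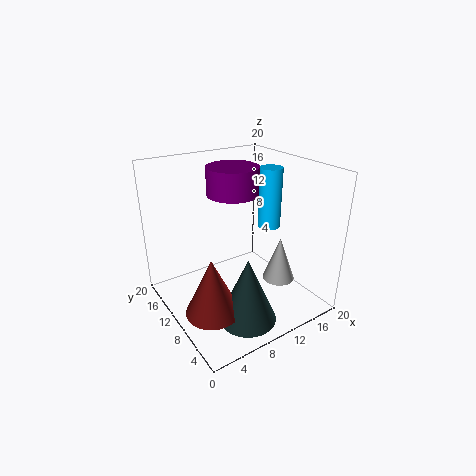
cx_1 = 7.5
cy_1 = 4
cz_1 = 1.5
h_1 = 8.75
cx_2 = 10
cy_2 = 11.25
r_2 = 3.5
h_2 = 3.75
cx_3 = 14.75
cy_3 = 6.5
cz_3 = 3.75
h_3 = 6.25
cx_4 = 17.5
cy_4 = 12.5
r_4 = 1.75
h_4 = 9.25
cx_5 = 3.5
cy_5 = 6
cz_5 = 3
h_5 = 7.5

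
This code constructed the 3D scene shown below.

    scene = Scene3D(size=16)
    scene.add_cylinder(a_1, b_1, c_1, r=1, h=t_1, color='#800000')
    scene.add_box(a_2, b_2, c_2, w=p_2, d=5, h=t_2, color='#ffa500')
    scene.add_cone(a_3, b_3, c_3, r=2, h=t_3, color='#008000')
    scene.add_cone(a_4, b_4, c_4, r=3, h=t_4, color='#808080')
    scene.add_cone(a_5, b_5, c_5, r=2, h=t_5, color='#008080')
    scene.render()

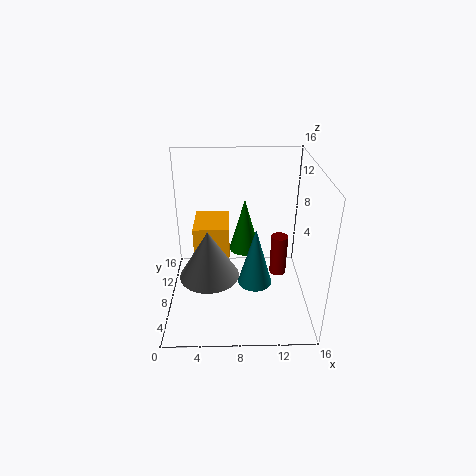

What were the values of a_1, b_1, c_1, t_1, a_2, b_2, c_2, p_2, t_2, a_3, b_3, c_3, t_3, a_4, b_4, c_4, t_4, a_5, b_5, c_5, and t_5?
a_1 = 13, b_1 = 10, c_1 = 2, t_1 = 5, a_2 = 3, b_2 = 8, c_2 = 4, p_2 = 4, t_2 = 5, a_3 = 9, b_3 = 14, c_3 = 3, t_3 = 7, a_4 = 5, b_4 = 4, c_4 = 6, t_4 = 5, a_5 = 10, b_5 = 8, c_5 = 2, t_5 = 7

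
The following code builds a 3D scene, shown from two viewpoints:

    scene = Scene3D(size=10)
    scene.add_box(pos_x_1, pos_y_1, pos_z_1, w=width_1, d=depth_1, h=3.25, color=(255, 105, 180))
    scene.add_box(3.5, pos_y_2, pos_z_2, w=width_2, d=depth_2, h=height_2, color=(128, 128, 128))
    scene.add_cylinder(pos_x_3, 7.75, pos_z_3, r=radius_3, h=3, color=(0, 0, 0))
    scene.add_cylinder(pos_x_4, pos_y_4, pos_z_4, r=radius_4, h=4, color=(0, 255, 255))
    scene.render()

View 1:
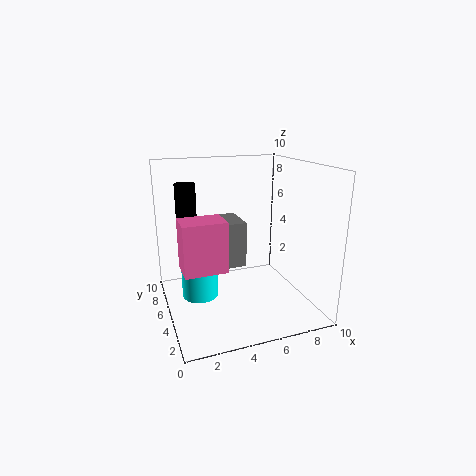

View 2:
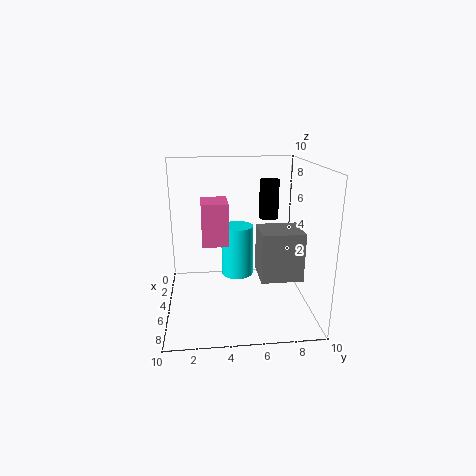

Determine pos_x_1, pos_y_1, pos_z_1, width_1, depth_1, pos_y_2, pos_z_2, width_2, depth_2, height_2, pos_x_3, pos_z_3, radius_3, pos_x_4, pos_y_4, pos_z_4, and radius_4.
pos_x_1 = 0.75; pos_y_1 = 2.5; pos_z_1 = 3.75; width_1 = 2.75; depth_1 = 2; pos_y_2 = 6.5; pos_z_2 = 2; width_2 = 2.75; depth_2 = 3; height_2 = 3.5; pos_x_3 = 2; pos_z_3 = 5.5; radius_3 = 0.75; pos_x_4 = 2.25; pos_y_4 = 5.25; pos_z_4 = 1; radius_4 = 1.25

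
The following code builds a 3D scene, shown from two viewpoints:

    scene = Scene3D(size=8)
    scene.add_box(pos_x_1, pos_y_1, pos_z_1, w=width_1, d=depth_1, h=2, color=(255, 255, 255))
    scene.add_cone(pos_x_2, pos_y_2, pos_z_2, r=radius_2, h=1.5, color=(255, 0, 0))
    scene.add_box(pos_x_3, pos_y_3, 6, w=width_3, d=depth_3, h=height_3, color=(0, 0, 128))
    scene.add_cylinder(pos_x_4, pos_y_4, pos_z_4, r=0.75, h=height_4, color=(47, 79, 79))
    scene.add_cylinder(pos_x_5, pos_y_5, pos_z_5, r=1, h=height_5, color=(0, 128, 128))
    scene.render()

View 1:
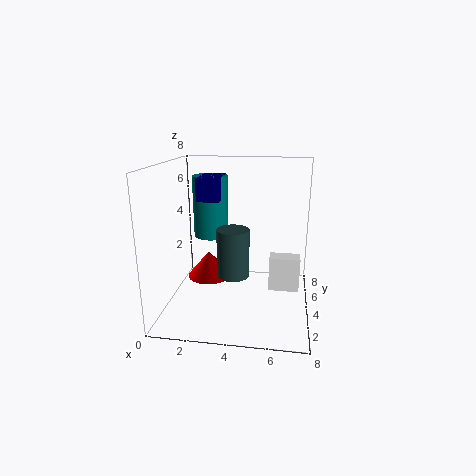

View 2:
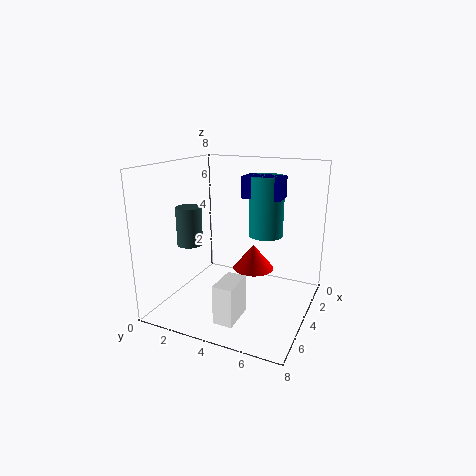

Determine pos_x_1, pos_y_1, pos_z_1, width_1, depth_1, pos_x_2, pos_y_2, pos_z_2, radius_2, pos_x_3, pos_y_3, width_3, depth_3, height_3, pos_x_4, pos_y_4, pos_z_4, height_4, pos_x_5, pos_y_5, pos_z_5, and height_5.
pos_x_1 = 5.75; pos_y_1 = 4.25; pos_z_1 = 0.75; width_1 = 1.75; depth_1 = 1; pos_x_2 = 2.25; pos_y_2 = 4.25; pos_z_2 = 1.5; radius_2 = 1.25; pos_x_3 = 1.75; pos_y_3 = 3.75; width_3 = 1.25; depth_3 = 2.25; height_3 = 1.25; pos_x_4 = 4.25; pos_y_4 = 1; pos_z_4 = 3.25; height_4 = 2.25; pos_x_5 = 2.25; pos_y_5 = 5; pos_z_5 = 3.75; height_5 = 3.5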